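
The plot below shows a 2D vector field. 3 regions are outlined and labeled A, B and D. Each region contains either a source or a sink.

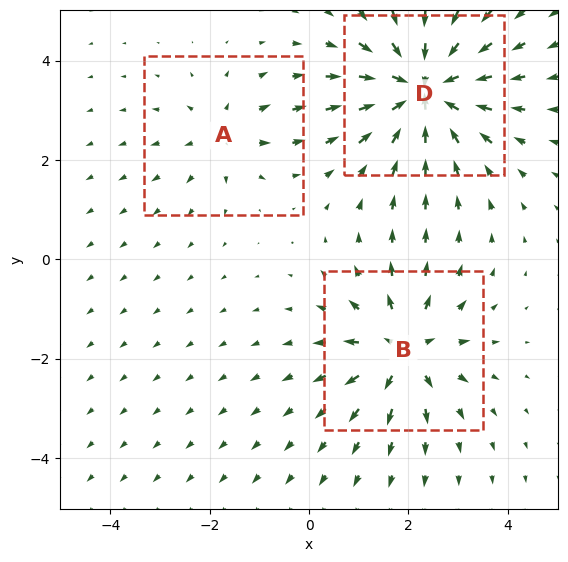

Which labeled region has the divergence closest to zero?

A

Divergence at each region's feature centre — A: about +2, B: about +4, D: about -6. Region A is closest to zero.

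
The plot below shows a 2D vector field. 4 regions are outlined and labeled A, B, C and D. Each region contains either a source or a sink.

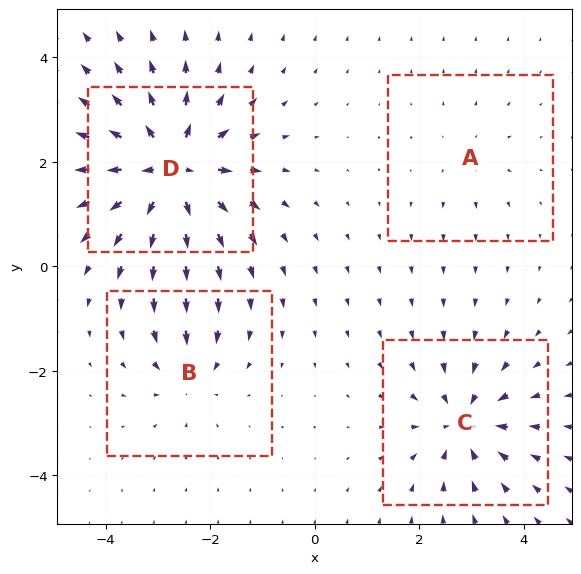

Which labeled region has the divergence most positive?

Divergence at each region's feature centre — A: about +2, B: about -4, C: about -6, D: about +9. Region D is most positive.

D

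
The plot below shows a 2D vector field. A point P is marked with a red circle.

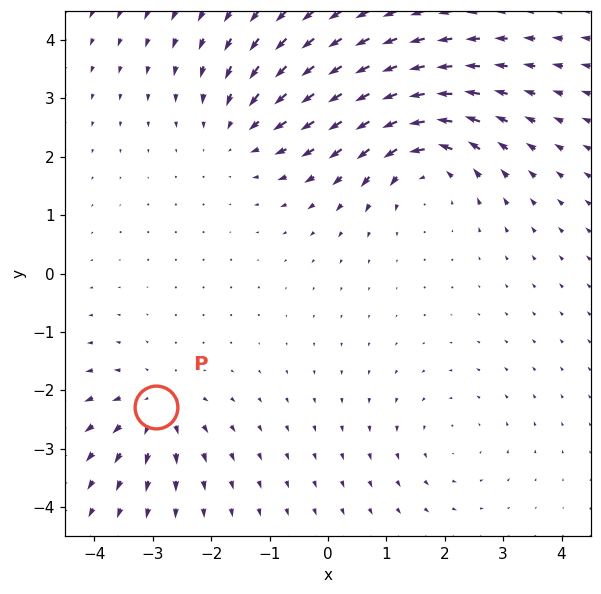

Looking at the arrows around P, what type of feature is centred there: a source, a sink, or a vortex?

source

At P (-2.9, -2.3) the arrows spread outward. Divergence about +4, curl ≈0 — positive divergence with near-zero curl is a source.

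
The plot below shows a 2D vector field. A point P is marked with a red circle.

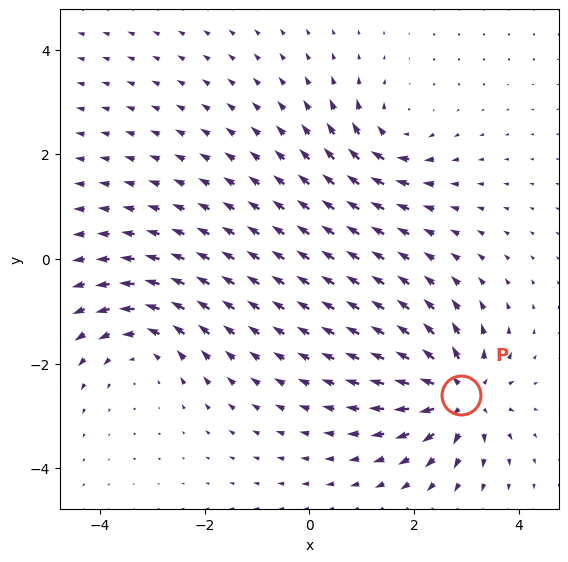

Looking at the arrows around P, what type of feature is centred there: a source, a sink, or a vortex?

At P (2.9, -2.6) the arrows spread outward. Divergence about +7, curl ≈0 — positive divergence with near-zero curl is a source.

source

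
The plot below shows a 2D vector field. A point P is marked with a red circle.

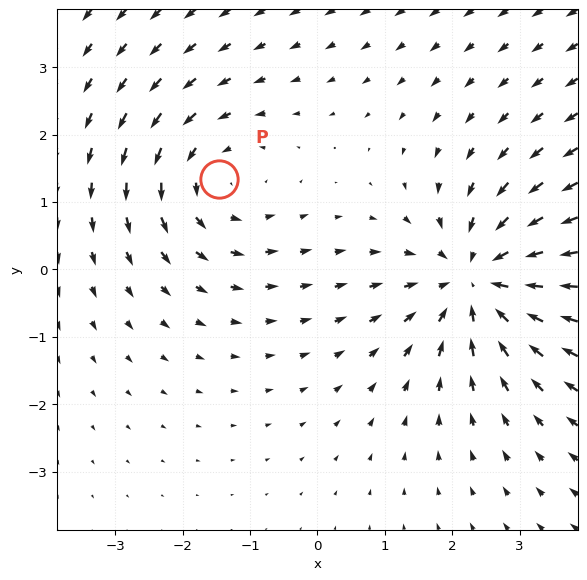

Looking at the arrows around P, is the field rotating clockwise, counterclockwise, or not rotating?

Near P at (-1.5, 1.3) the arrows circulate counterclockwise. The curl (z-component) there is about +3; positive curl means counterclockwise rotation.

counterclockwise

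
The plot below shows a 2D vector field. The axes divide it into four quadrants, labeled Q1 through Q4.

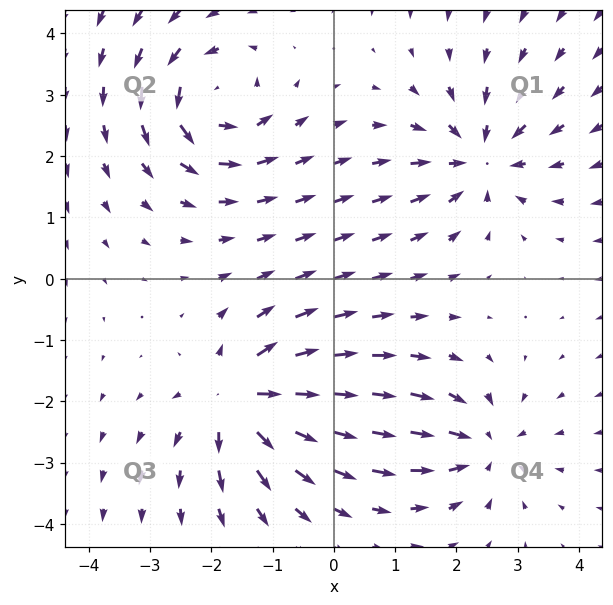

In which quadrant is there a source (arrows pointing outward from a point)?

The source sits at approximately (-1.5, -2.0), which lies in quadrant Q3. The divergence there is about +7, positive as expected for a source.

Q3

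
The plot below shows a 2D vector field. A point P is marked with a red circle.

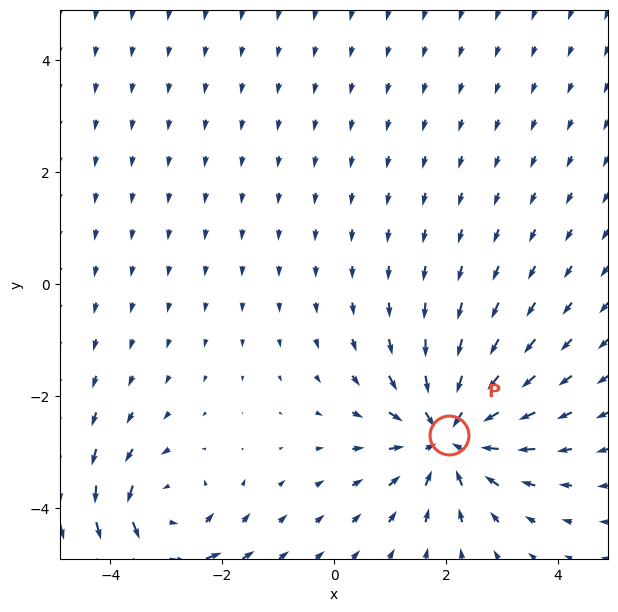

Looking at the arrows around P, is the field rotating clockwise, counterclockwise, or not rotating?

not rotating

Near P at (2.1, -2.7) the arrows show no circulation. The curl there is ≈0.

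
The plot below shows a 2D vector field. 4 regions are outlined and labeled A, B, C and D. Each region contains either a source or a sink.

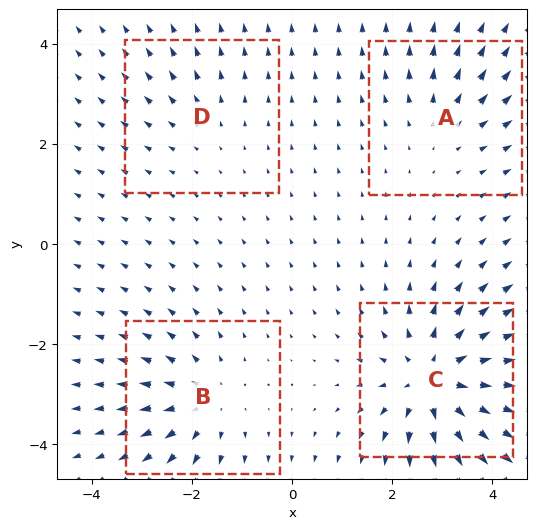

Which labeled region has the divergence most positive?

Divergence at each region's feature centre — A: about +3, B: about +4, C: about +7, D: about +2. Region C is most positive.

C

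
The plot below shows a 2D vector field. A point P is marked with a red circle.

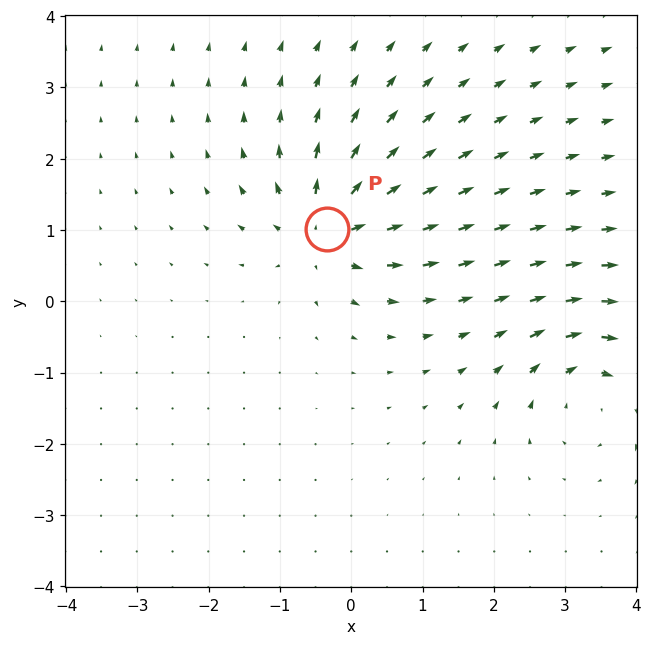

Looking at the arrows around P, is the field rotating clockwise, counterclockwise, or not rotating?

Near P at (-0.3, 1.0) the arrows show no circulation. The curl there is ≈0.

not rotating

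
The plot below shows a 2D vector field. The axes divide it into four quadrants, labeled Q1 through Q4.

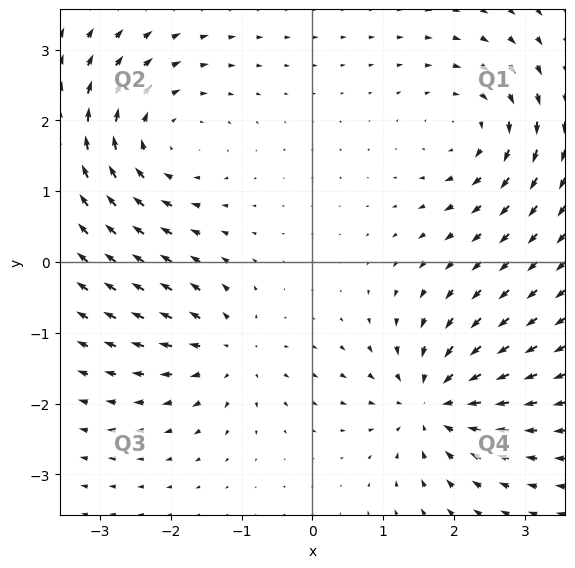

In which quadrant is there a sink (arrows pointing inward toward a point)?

Q4

The sink sits at approximately (1.7, -2.0), which lies in quadrant Q4. The divergence there is about -5, negative as expected for a sink.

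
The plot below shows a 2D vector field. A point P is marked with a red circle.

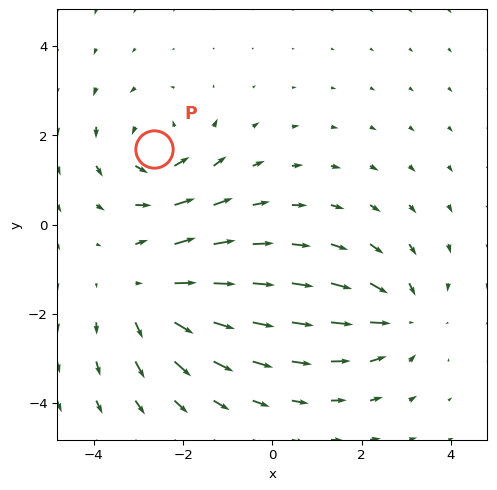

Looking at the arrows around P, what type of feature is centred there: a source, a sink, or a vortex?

At P (-2.6, 1.7) the arrows circulate counterclockwise. Divergence ≈0, curl about +4 — near-zero divergence with nonzero curl is a vortex.

vortex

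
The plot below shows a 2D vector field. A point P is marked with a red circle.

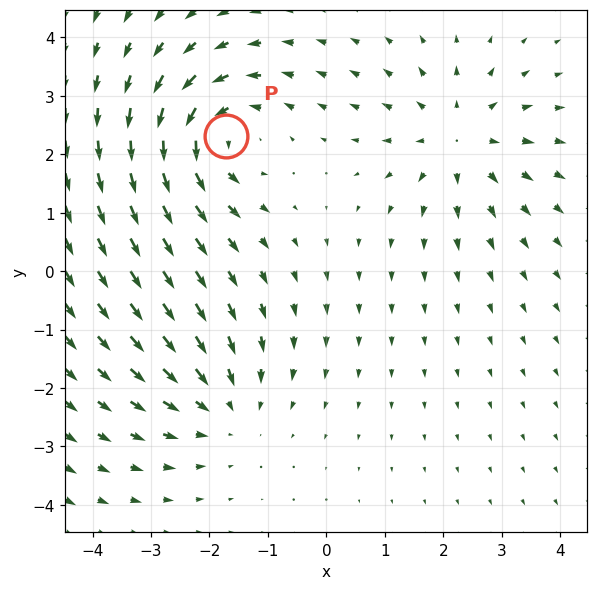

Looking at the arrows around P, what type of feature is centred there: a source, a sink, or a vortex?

vortex

At P (-1.7, 2.3) the arrows circulate counterclockwise. Divergence ≈0, curl about +4 — near-zero divergence with nonzero curl is a vortex.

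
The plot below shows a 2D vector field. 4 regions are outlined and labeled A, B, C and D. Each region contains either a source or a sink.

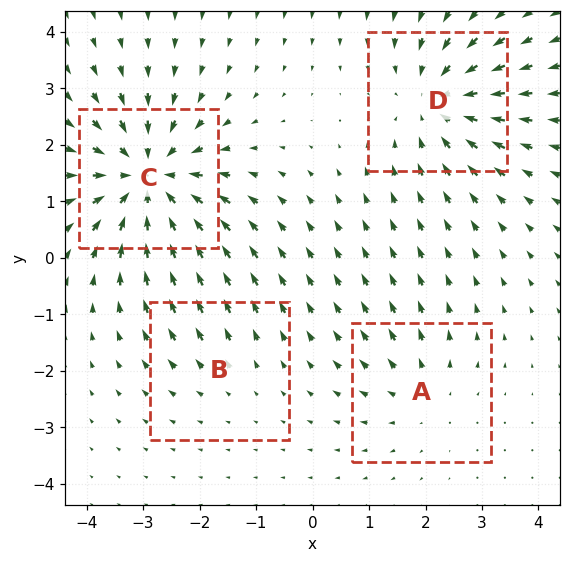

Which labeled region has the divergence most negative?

C

Divergence at each region's feature centre — A: about +3, B: about +2, C: about -7, D: about -5. Region C is most negative.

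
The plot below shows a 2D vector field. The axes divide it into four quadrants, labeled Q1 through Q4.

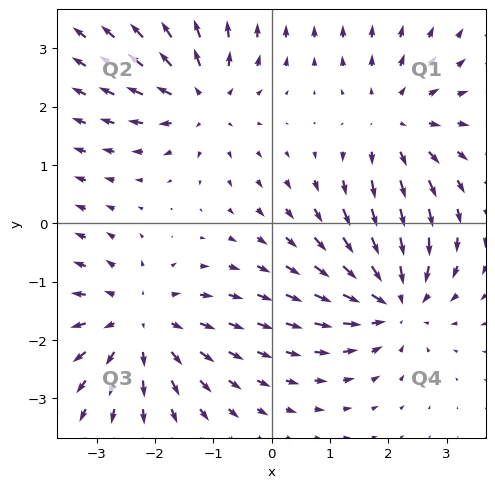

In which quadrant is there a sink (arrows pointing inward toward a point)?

The sink sits at approximately (2.1, -1.3), which lies in quadrant Q4. The divergence there is about -5, negative as expected for a sink.

Q4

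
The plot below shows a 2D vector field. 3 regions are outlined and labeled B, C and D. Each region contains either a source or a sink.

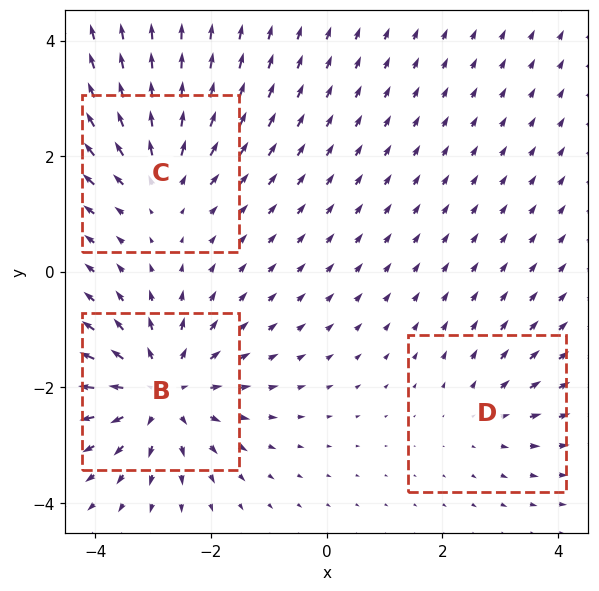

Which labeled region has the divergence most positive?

B

Divergence at each region's feature centre — B: about +5, C: about +3, D: about +2. Region B is most positive.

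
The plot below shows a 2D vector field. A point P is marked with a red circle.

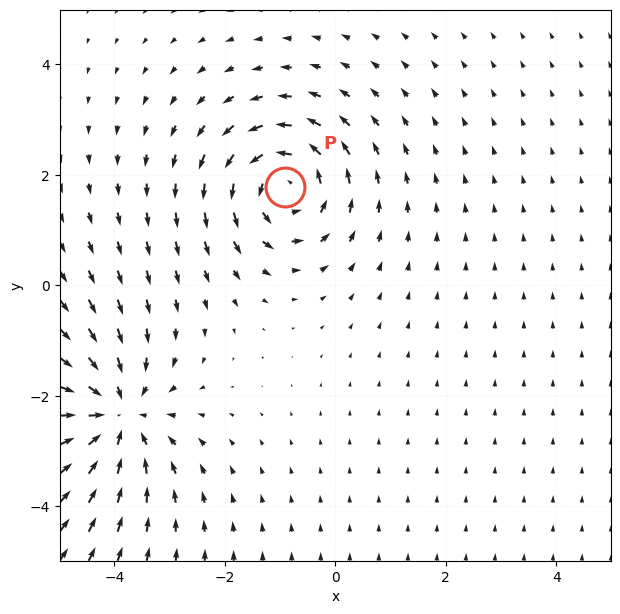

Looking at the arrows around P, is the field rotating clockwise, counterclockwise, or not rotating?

Near P at (-0.9, 1.8) the arrows circulate counterclockwise. The curl (z-component) there is about +4; positive curl means counterclockwise rotation.

counterclockwise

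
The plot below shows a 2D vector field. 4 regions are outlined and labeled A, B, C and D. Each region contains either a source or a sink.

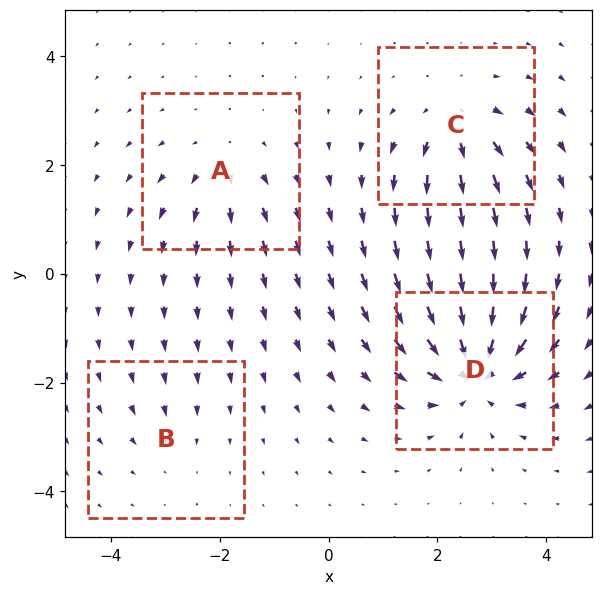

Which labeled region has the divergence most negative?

Divergence at each region's feature centre — A: about +4, B: about -2, C: about +5, D: about -8. Region D is most negative.

D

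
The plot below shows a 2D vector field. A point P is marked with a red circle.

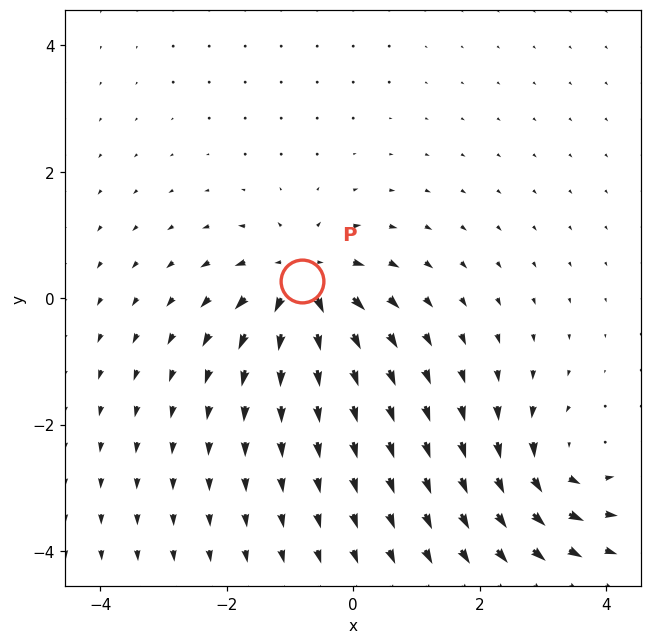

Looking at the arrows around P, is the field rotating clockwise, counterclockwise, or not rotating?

Near P at (-0.8, 0.3) the arrows show no circulation. The curl there is ≈0.

not rotating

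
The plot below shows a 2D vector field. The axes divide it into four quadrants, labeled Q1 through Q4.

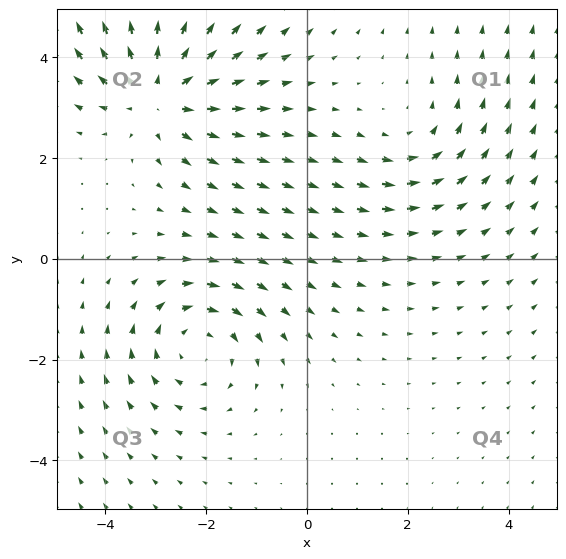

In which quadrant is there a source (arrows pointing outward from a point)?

Q2

The source sits at approximately (-2.9, 3.3), which lies in quadrant Q2. The divergence there is about +4, positive as expected for a source.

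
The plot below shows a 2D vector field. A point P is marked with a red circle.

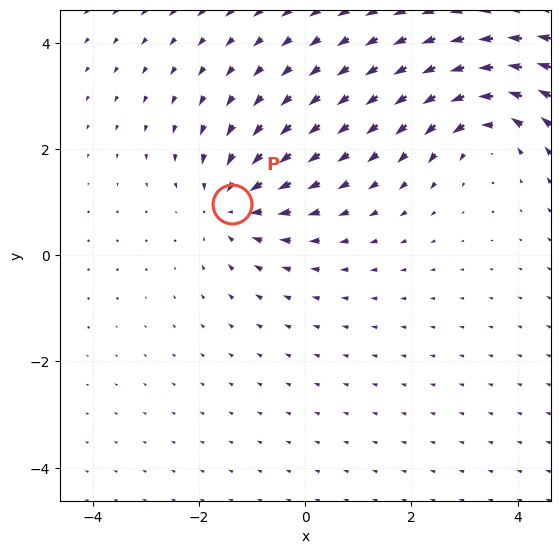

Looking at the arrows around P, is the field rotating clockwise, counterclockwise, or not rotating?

Near P at (-1.4, 1.0) the arrows show no circulation. The curl there is ≈0.

not rotating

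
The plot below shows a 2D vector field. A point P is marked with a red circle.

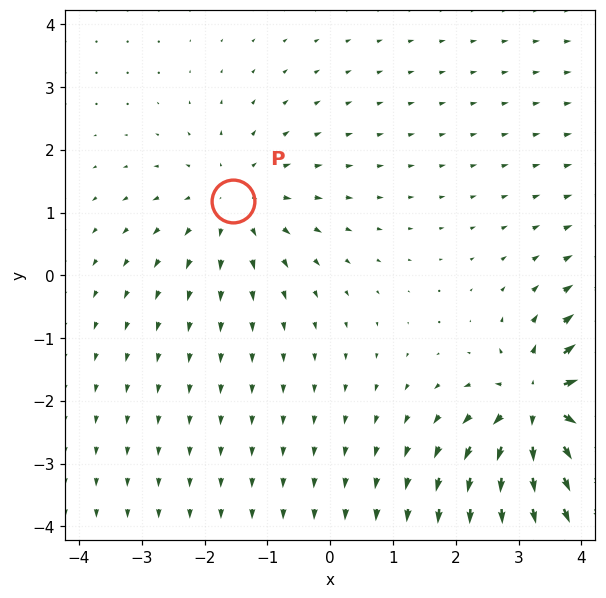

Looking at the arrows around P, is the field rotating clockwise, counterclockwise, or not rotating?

not rotating

Near P at (-1.5, 1.2) the arrows show no circulation. The curl there is ≈0.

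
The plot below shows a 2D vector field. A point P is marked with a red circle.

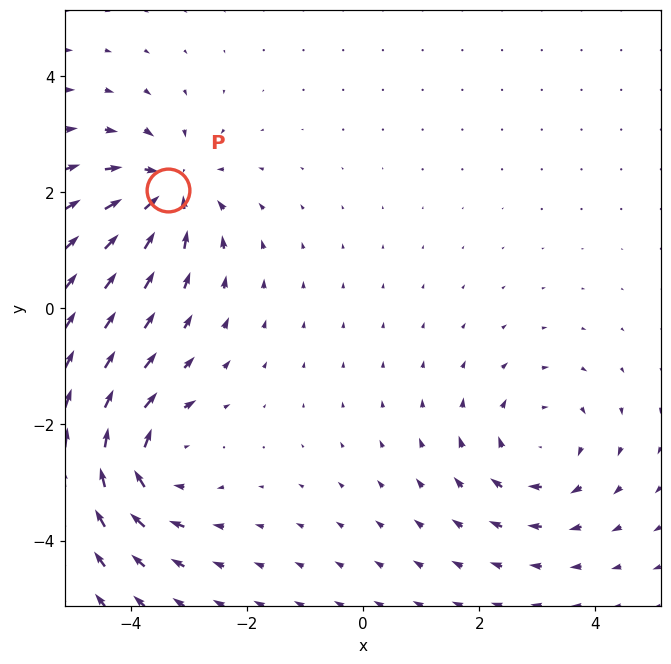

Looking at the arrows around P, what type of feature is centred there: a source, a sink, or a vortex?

sink

At P (-3.4, 2.0) the arrows converge inward. Divergence about -6, curl ≈0 — negative divergence with near-zero curl is a sink.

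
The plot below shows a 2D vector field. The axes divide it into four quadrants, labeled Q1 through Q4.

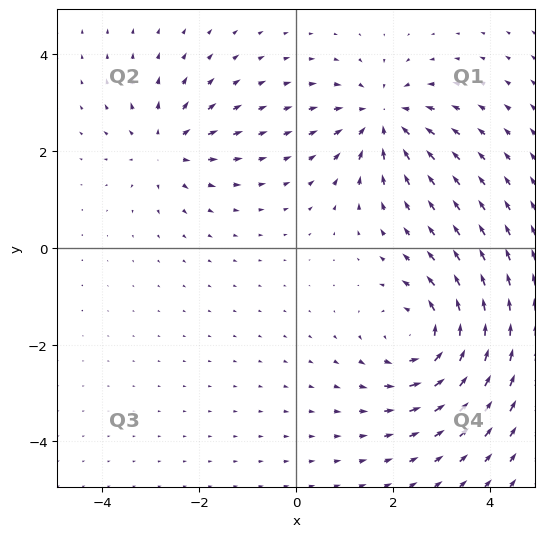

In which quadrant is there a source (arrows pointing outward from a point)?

Q2

The source sits at approximately (-2.7, 2.1), which lies in quadrant Q2. The divergence there is about +4, positive as expected for a source.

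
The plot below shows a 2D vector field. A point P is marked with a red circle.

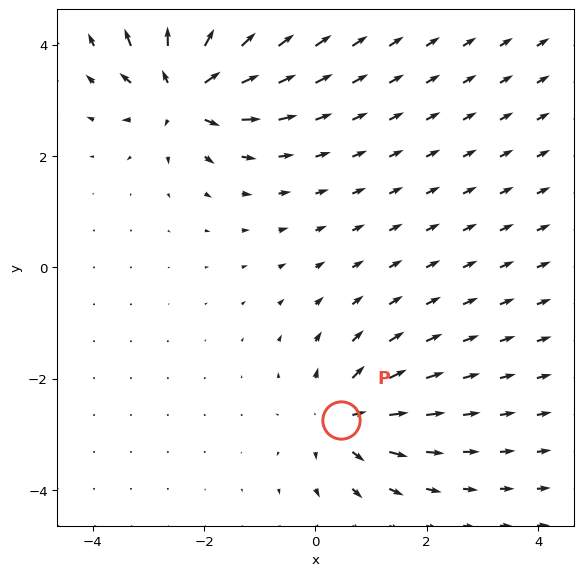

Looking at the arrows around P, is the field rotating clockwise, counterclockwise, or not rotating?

Near P at (0.5, -2.7) the arrows show no circulation. The curl there is ≈0.

not rotating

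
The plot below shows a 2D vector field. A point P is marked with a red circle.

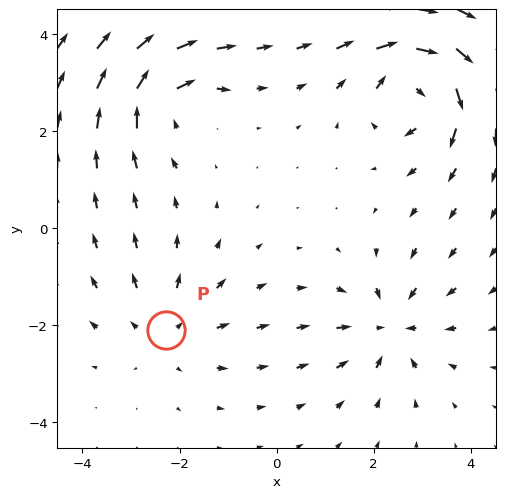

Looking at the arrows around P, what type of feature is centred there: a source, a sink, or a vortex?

At P (-2.3, -2.1) the arrows spread outward. Divergence about +2, curl ≈0 — positive divergence with near-zero curl is a source.

source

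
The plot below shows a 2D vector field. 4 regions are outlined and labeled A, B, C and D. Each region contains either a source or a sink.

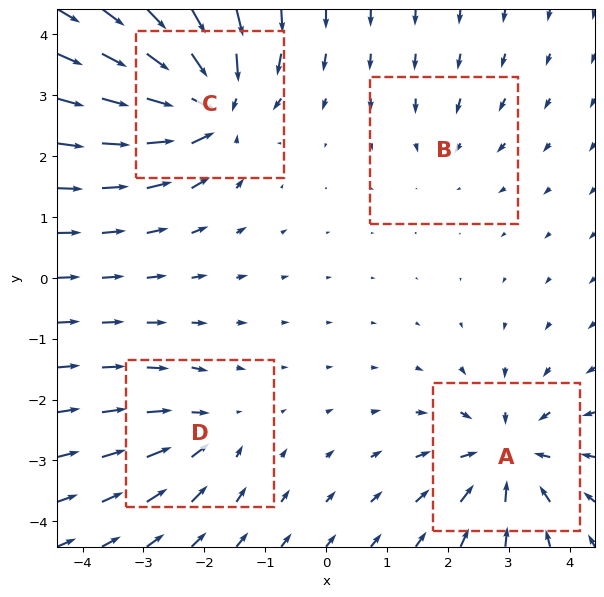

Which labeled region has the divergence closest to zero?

B

Divergence at each region's feature centre — A: about -6, B: about -2, C: about -8, D: about -4. Region B is closest to zero.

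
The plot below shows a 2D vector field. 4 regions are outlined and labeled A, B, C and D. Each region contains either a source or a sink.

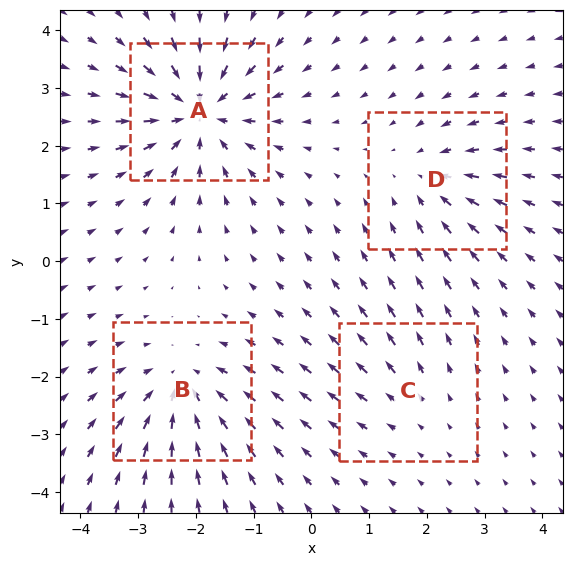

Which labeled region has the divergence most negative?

Divergence at each region's feature centre — A: about -7, B: about -5, C: about +2, D: about -4. Region A is most negative.

A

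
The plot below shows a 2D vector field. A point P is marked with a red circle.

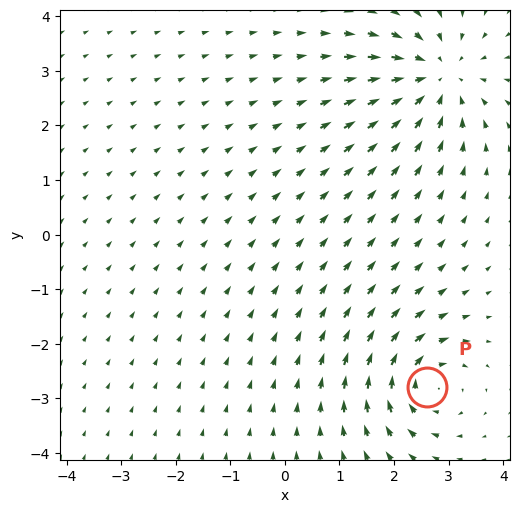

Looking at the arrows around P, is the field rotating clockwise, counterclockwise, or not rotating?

Near P at (2.6, -2.8) the arrows circulate clockwise. The curl (z-component) there is about -5; negative curl means clockwise rotation.

clockwise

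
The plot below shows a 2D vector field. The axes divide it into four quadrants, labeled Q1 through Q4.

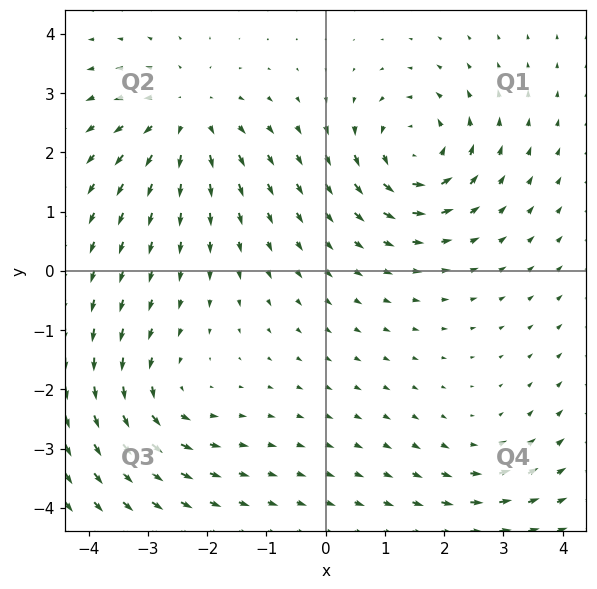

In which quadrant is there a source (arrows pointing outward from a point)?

Q2

The source sits at approximately (-2.4, 2.6), which lies in quadrant Q2. The divergence there is about +5, positive as expected for a source.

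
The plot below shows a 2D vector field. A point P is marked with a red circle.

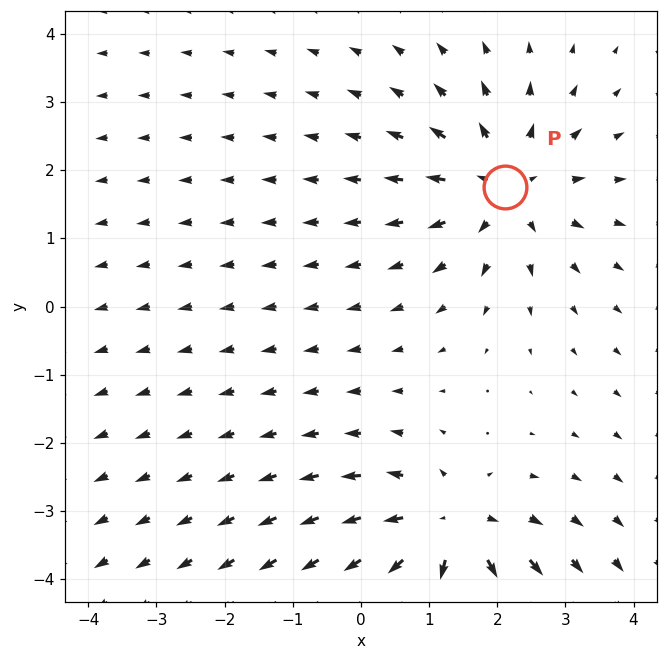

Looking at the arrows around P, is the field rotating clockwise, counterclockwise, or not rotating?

not rotating

Near P at (2.1, 1.8) the arrows show no circulation. The curl there is ≈0.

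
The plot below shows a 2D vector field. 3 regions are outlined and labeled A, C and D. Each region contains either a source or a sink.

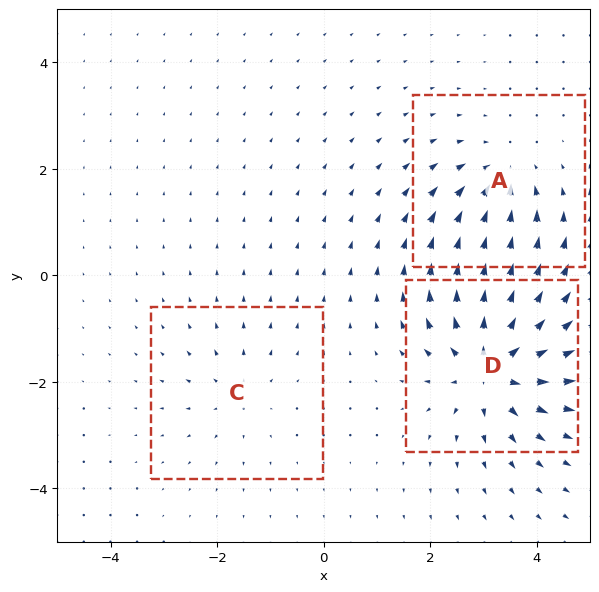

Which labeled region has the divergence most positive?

D

Divergence at each region's feature centre — A: about -3, C: about +2, D: about +6. Region D is most positive.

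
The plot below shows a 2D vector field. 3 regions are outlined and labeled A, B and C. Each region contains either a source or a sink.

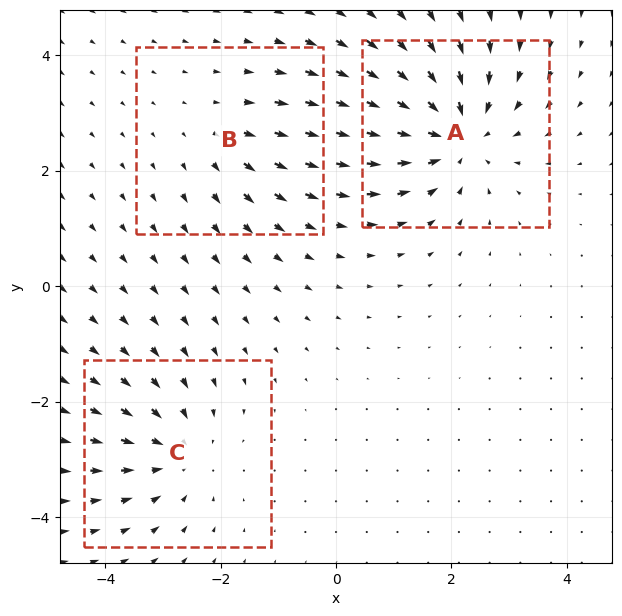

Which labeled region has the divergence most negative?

A

Divergence at each region's feature centre — A: about -4, B: about +2, C: about -3. Region A is most negative.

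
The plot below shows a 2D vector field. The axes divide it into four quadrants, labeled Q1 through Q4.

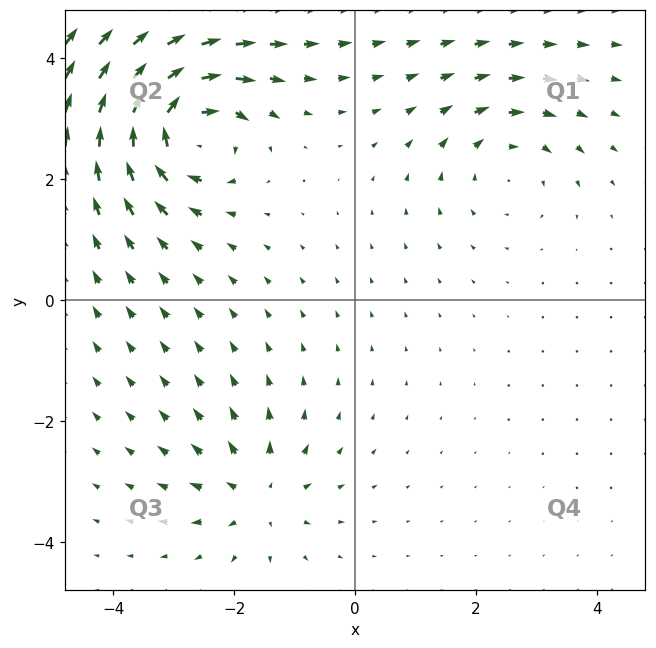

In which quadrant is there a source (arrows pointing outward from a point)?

The source sits at approximately (-1.6, -3.2), which lies in quadrant Q3. The divergence there is about +3, positive as expected for a source.

Q3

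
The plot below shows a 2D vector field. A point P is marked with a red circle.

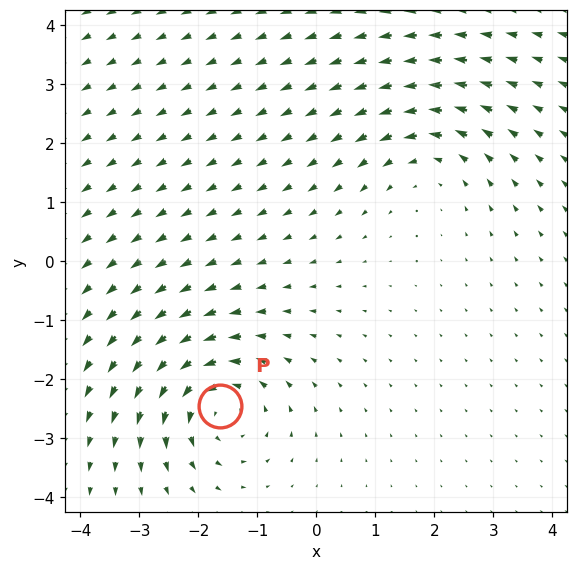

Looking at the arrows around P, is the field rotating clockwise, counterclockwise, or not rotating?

counterclockwise

Near P at (-1.6, -2.5) the arrows circulate counterclockwise. The curl (z-component) there is about +5; positive curl means counterclockwise rotation.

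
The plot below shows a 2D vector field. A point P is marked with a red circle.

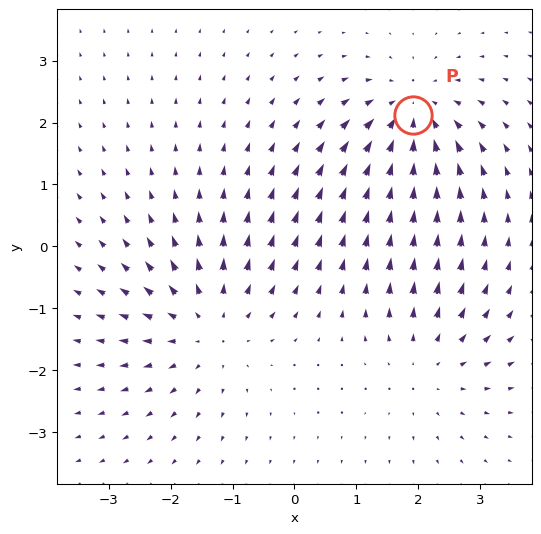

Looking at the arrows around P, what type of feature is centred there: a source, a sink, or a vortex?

sink

At P (1.9, 2.1) the arrows converge inward. Divergence about -5, curl ≈0 — negative divergence with near-zero curl is a sink.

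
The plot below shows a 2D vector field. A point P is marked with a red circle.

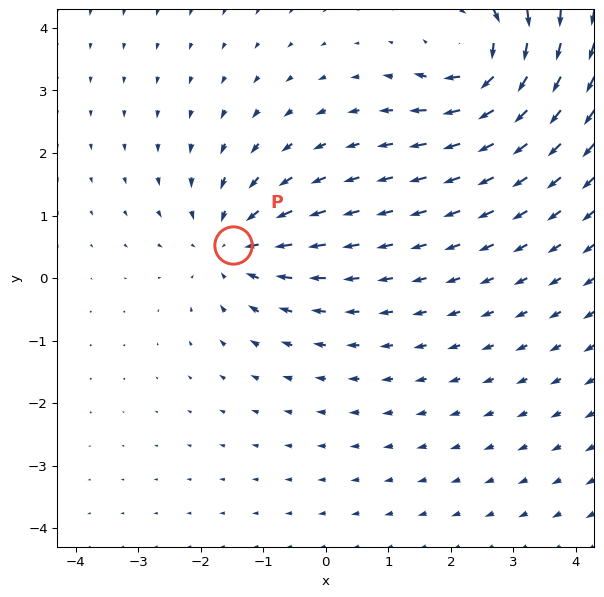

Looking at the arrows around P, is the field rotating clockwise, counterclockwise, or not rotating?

not rotating

Near P at (-1.5, 0.5) the arrows show no circulation. The curl there is ≈0.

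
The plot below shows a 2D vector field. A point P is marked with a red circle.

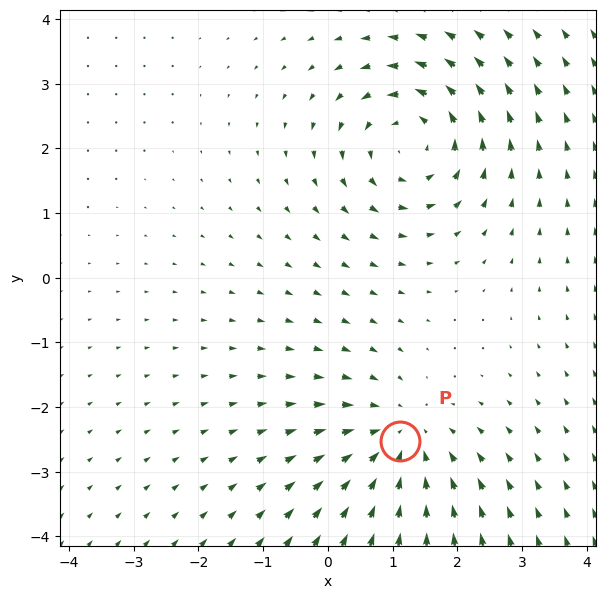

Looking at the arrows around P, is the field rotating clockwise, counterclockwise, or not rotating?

Near P at (1.1, -2.5) the arrows show no circulation. The curl there is ≈0.

not rotating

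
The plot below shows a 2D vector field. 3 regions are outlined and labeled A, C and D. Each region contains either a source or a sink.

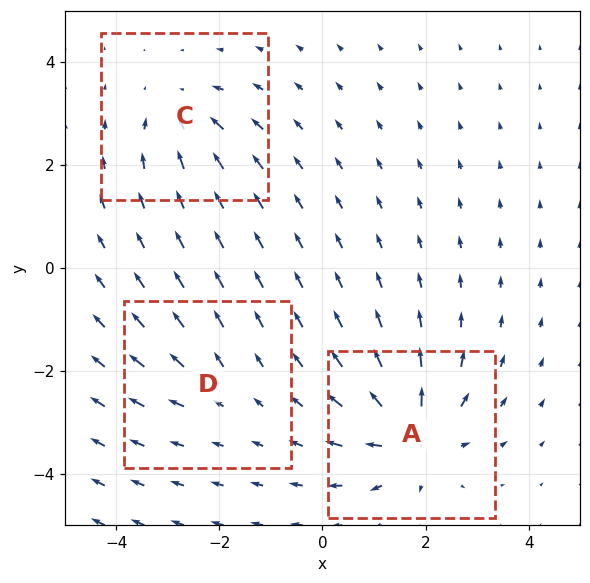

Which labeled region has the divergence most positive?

A

Divergence at each region's feature centre — A: about +6, C: about -4, D: about +2. Region A is most positive.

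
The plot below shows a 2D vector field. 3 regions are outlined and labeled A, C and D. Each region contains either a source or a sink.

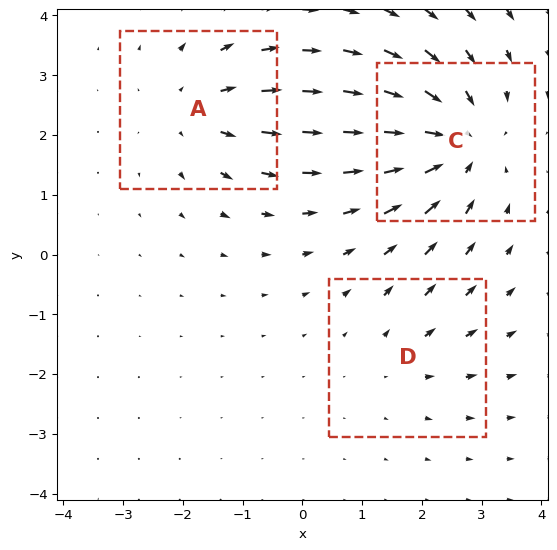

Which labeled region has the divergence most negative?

Divergence at each region's feature centre — A: about +3, C: about -5, D: about +2. Region C is most negative.

C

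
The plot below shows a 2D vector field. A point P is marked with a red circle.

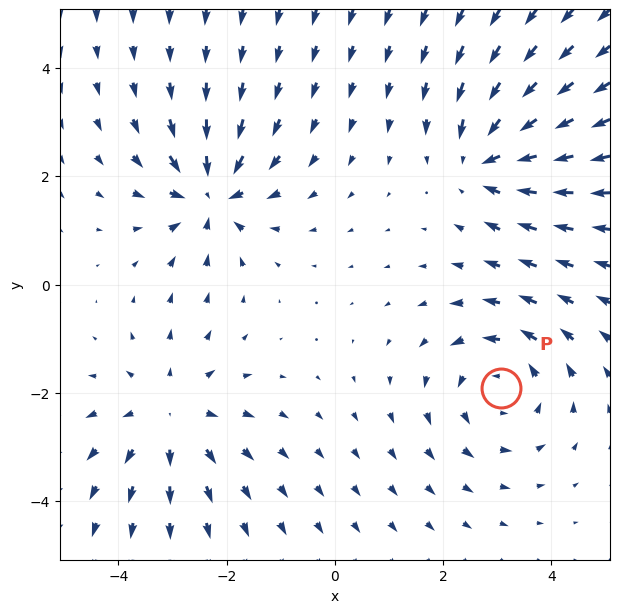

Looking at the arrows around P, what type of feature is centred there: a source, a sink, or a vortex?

At P (3.1, -1.9) the arrows circulate counterclockwise. Divergence ≈0, curl about +4 — near-zero divergence with nonzero curl is a vortex.

vortex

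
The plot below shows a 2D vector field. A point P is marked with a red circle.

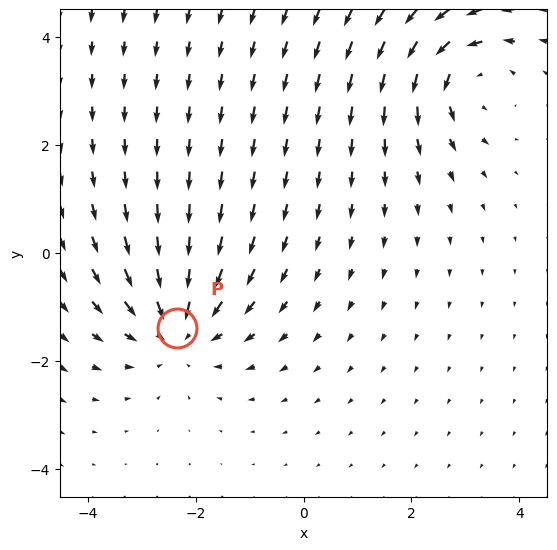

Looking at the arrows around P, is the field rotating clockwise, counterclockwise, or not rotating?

Near P at (-2.3, -1.4) the arrows show no circulation. The curl there is ≈0.

not rotating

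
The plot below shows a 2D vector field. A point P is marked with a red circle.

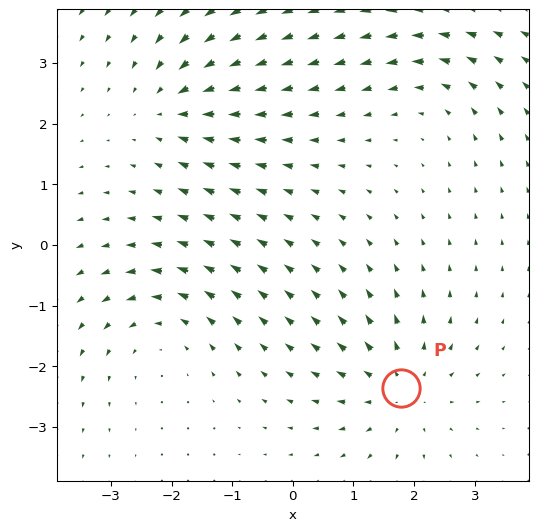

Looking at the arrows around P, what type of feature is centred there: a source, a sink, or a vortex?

source

At P (1.8, -2.4) the arrows spread outward. Divergence about +4, curl ≈0 — positive divergence with near-zero curl is a source.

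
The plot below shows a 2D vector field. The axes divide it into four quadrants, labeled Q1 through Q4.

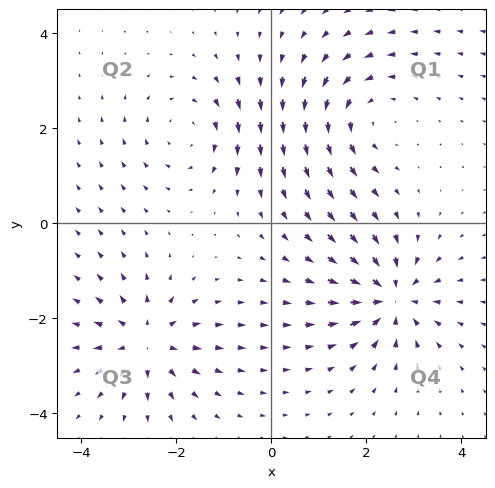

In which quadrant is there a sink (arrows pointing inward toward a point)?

Q4

The sink sits at approximately (2.5, -1.6), which lies in quadrant Q4. The divergence there is about -5, negative as expected for a sink.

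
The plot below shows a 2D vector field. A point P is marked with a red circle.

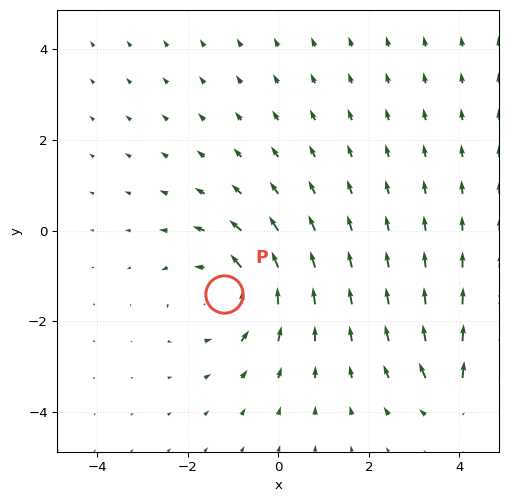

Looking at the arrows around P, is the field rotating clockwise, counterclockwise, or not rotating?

Near P at (-1.2, -1.4) the arrows circulate counterclockwise. The curl (z-component) there is about +4; positive curl means counterclockwise rotation.

counterclockwise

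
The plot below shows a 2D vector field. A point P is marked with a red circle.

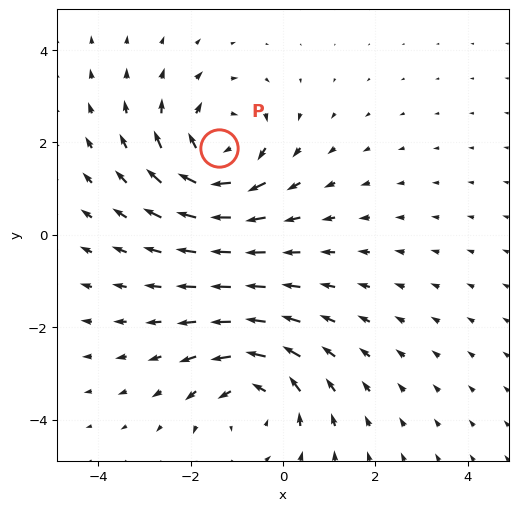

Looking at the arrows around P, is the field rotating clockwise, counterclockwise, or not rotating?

Near P at (-1.4, 1.9) the arrows circulate clockwise. The curl (z-component) there is about -3; negative curl means clockwise rotation.

clockwise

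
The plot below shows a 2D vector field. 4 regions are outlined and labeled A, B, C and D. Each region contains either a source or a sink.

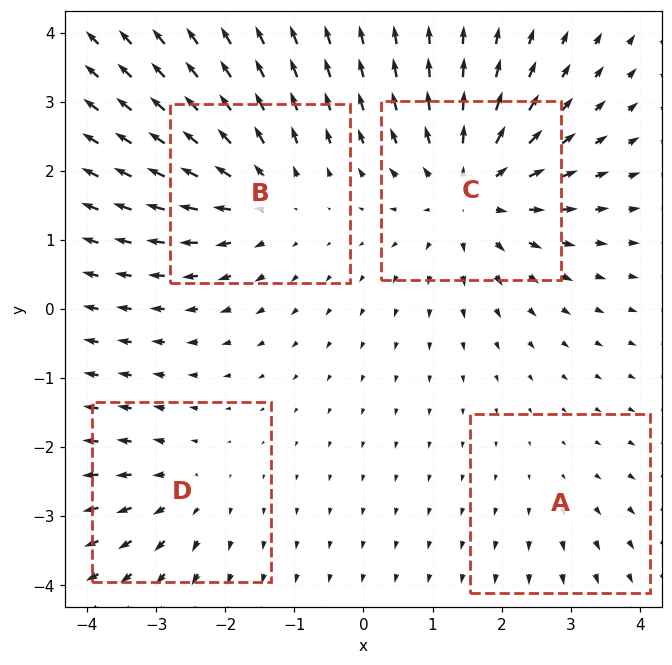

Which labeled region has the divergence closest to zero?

A

Divergence at each region's feature centre — A: about +2, B: about +5, C: about +6, D: about +3. Region A is closest to zero.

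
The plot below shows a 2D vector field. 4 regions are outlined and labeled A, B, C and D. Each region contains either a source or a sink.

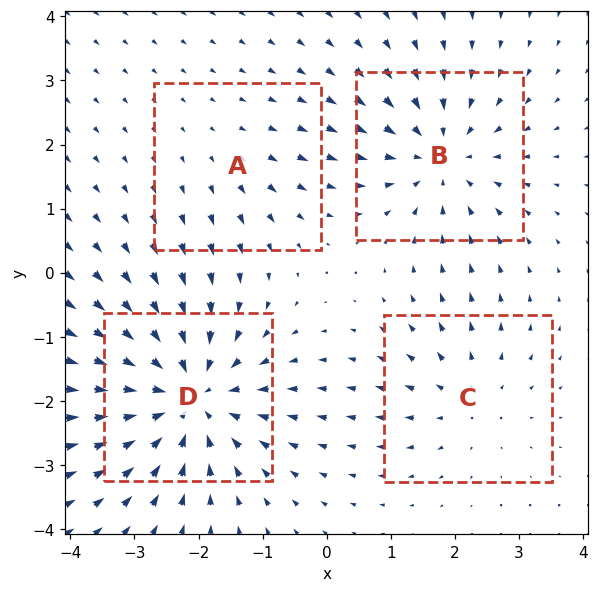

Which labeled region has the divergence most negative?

Divergence at each region's feature centre — A: about +2, B: about -5, C: about +3, D: about -6. Region D is most negative.

D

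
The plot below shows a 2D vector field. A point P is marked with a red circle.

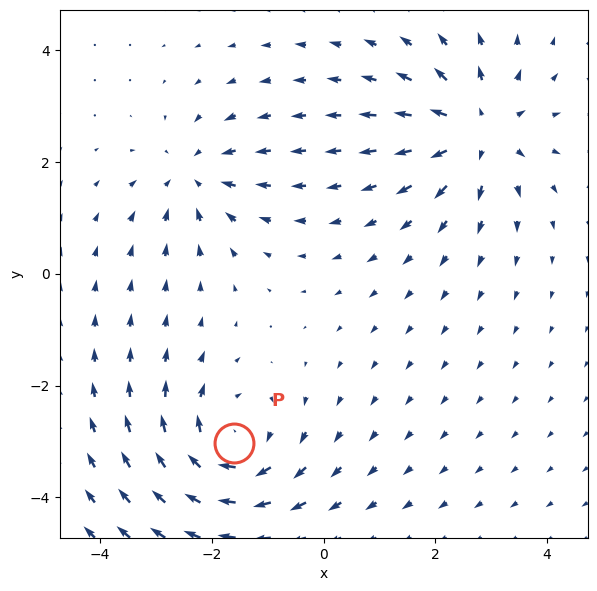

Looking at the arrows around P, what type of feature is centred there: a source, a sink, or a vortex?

vortex

At P (-1.6, -3.0) the arrows circulate clockwise. Divergence ≈0, curl about -4 — near-zero divergence with nonzero curl is a vortex.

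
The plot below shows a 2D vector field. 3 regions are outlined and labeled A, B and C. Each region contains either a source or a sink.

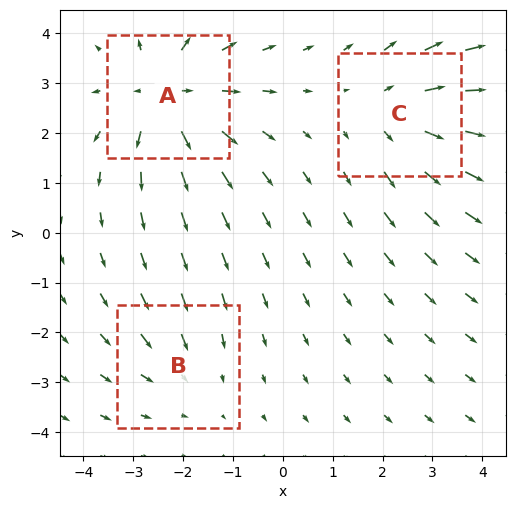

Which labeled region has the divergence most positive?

A

Divergence at each region's feature centre — A: about +4, B: about -2, C: about +3. Region A is most positive.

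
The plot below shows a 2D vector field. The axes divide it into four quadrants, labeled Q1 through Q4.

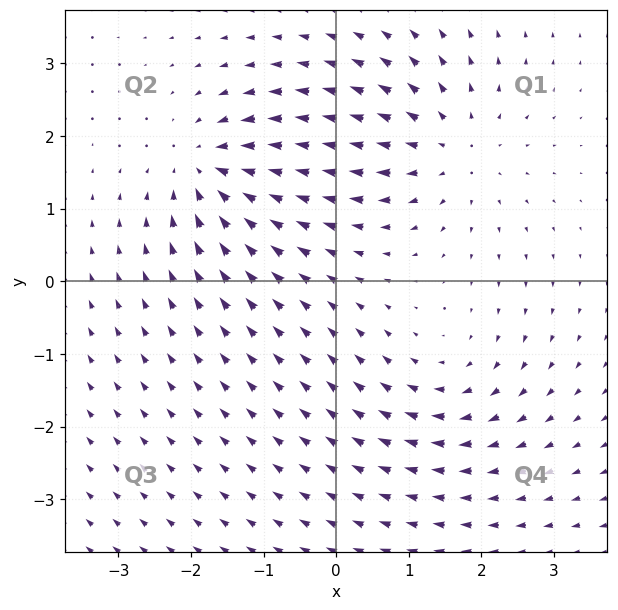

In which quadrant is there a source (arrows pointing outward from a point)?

The source sits at approximately (1.6, 1.8), which lies in quadrant Q1. The divergence there is about +4, positive as expected for a source.

Q1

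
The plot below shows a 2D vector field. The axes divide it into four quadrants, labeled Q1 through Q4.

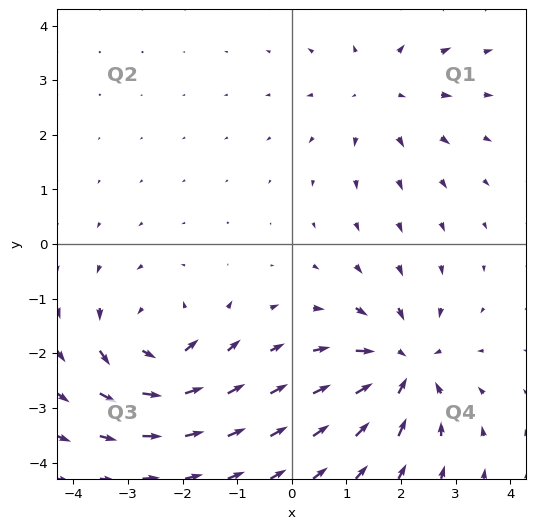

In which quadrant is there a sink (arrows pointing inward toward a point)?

Q4

The sink sits at approximately (2.0, -2.3), which lies in quadrant Q4. The divergence there is about -4, negative as expected for a sink.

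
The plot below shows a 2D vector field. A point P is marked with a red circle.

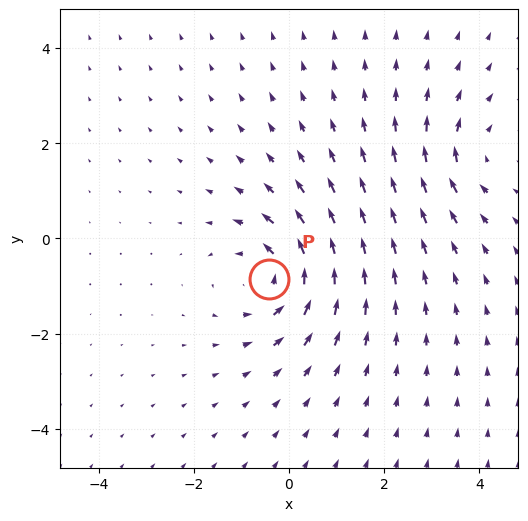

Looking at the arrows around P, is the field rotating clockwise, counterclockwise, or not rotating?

counterclockwise

Near P at (-0.4, -0.9) the arrows circulate counterclockwise. The curl (z-component) there is about +5; positive curl means counterclockwise rotation.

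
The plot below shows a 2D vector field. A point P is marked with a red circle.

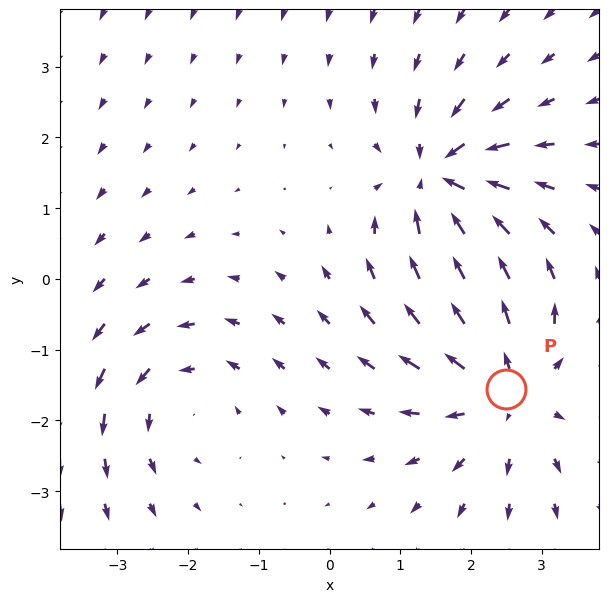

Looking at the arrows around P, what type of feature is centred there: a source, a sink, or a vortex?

source

At P (2.5, -1.6) the arrows spread outward. Divergence about +4, curl ≈0 — positive divergence with near-zero curl is a source.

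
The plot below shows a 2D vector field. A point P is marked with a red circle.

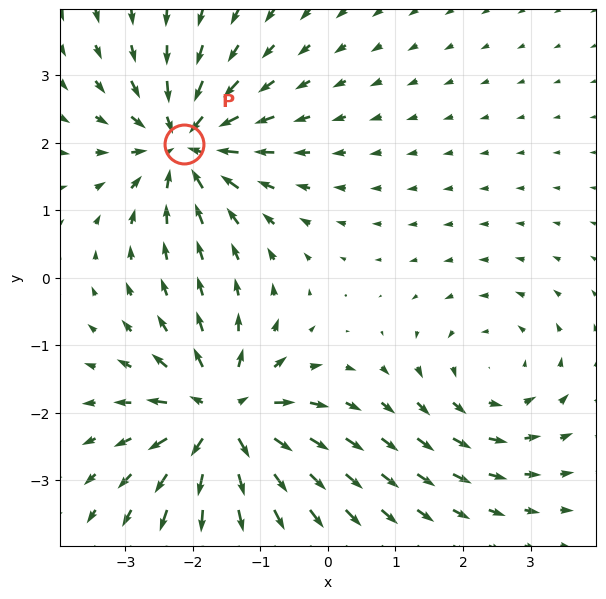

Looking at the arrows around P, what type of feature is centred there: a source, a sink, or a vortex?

At P (-2.1, 2.0) the arrows converge inward. Divergence about -6, curl ≈0 — negative divergence with near-zero curl is a sink.

sink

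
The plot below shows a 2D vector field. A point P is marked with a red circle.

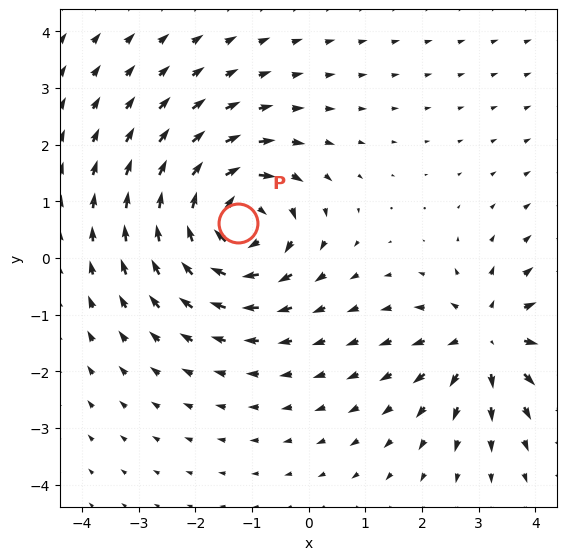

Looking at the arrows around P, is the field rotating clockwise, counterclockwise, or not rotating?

clockwise

Near P at (-1.3, 0.6) the arrows circulate clockwise. The curl (z-component) there is about -5; negative curl means clockwise rotation.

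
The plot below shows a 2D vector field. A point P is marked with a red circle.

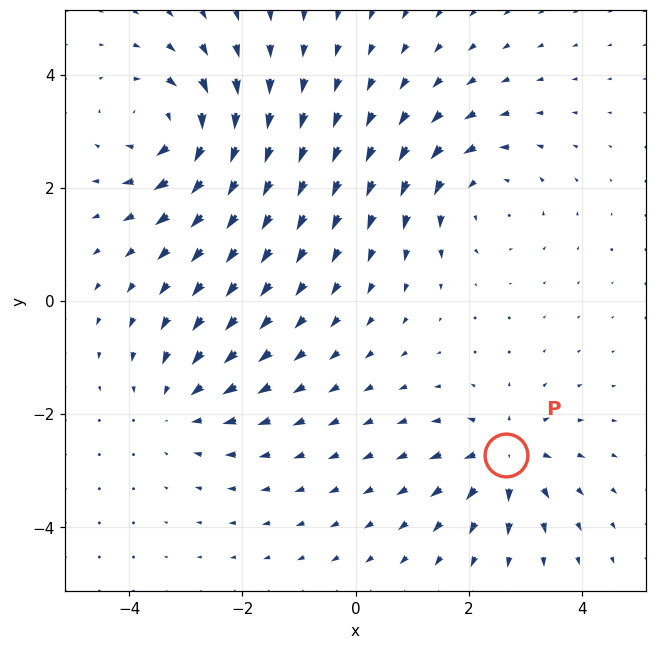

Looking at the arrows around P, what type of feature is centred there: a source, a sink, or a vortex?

source

At P (2.7, -2.7) the arrows spread outward. Divergence about +5, curl ≈0 — positive divergence with near-zero curl is a source.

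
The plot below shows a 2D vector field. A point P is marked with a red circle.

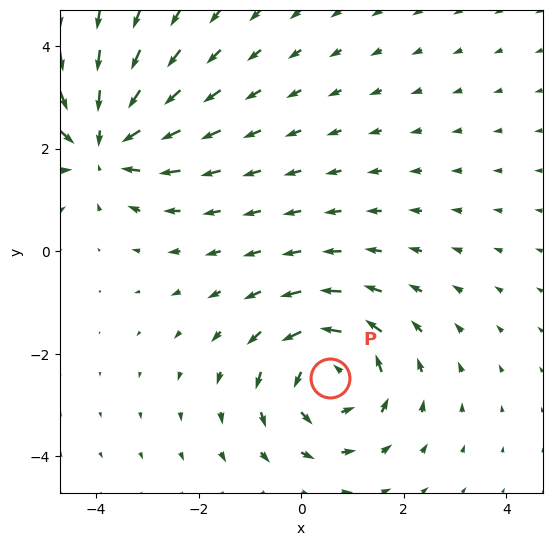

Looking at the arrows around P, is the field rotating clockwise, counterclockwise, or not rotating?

counterclockwise

Near P at (0.6, -2.5) the arrows circulate counterclockwise. The curl (z-component) there is about +3; positive curl means counterclockwise rotation.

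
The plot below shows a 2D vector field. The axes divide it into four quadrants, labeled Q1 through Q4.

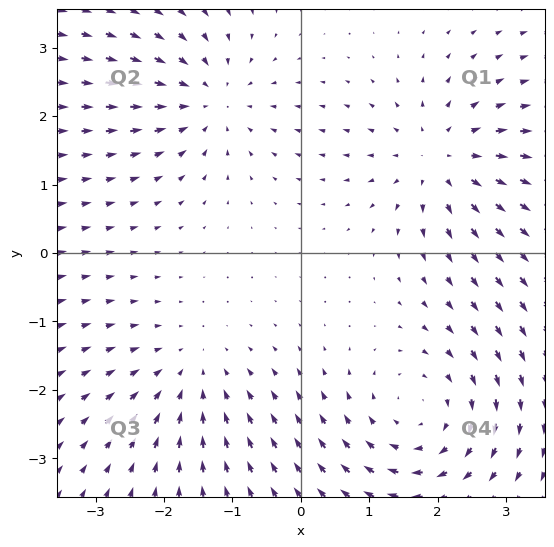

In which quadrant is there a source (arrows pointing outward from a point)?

The source sits at approximately (2.1, 1.4), which lies in quadrant Q1. The divergence there is about +4, positive as expected for a source.

Q1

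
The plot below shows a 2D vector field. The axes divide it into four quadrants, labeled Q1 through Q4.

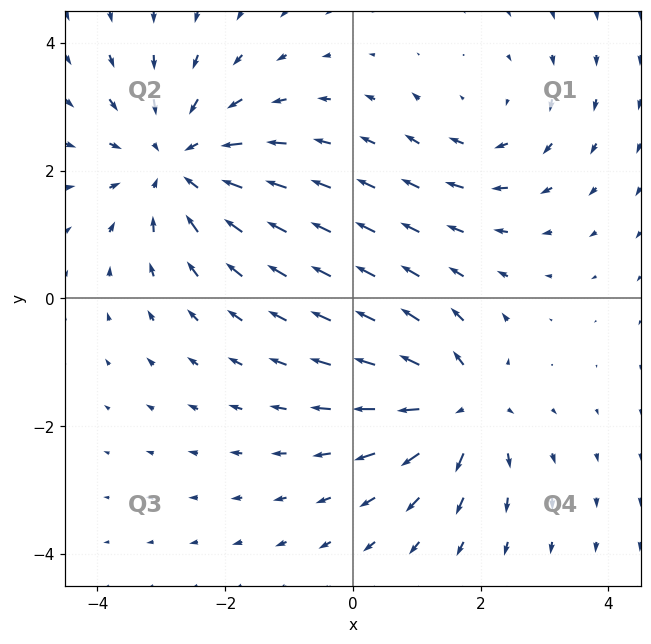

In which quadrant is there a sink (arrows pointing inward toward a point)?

Q2

The sink sits at approximately (-2.7, 2.1), which lies in quadrant Q2. The divergence there is about -4, negative as expected for a sink.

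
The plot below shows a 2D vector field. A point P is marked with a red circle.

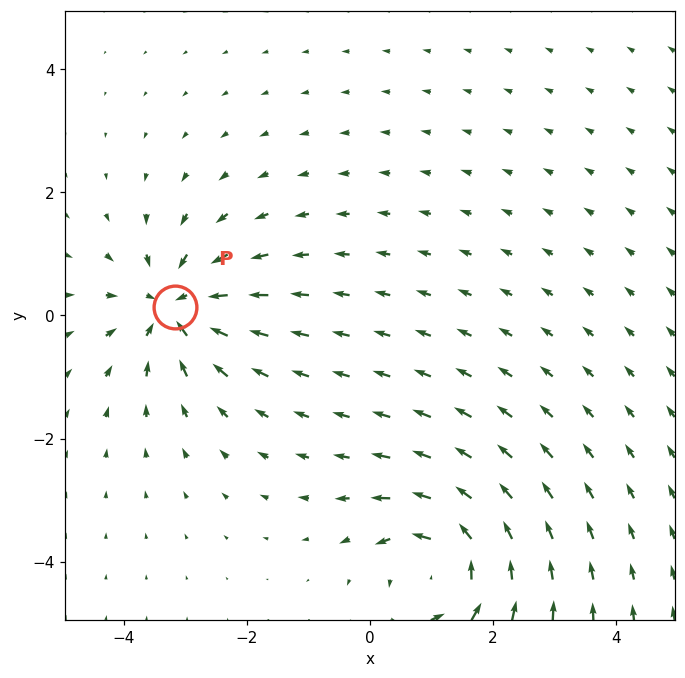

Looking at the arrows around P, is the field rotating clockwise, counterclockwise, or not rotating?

not rotating

Near P at (-3.2, 0.1) the arrows show no circulation. The curl there is ≈0.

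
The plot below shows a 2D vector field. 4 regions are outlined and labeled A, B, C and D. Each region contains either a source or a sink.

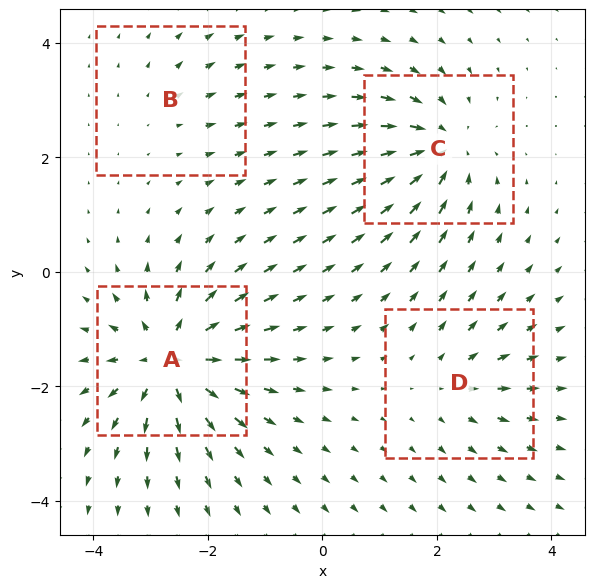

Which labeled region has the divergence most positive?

Divergence at each region's feature centre — A: about +8, B: about +2, C: about -6, D: about +3. Region A is most positive.

A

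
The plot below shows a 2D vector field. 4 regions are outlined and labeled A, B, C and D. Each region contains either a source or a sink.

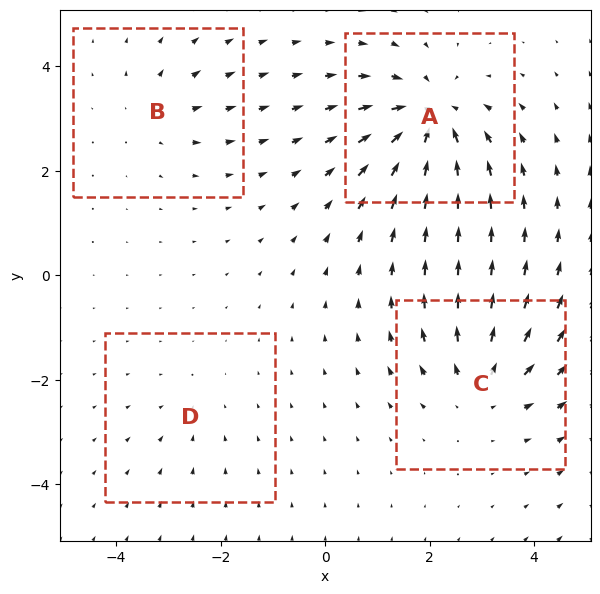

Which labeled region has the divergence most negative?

A

Divergence at each region's feature centre — A: about -7, B: about +3, C: about +5, D: about -2. Region A is most negative.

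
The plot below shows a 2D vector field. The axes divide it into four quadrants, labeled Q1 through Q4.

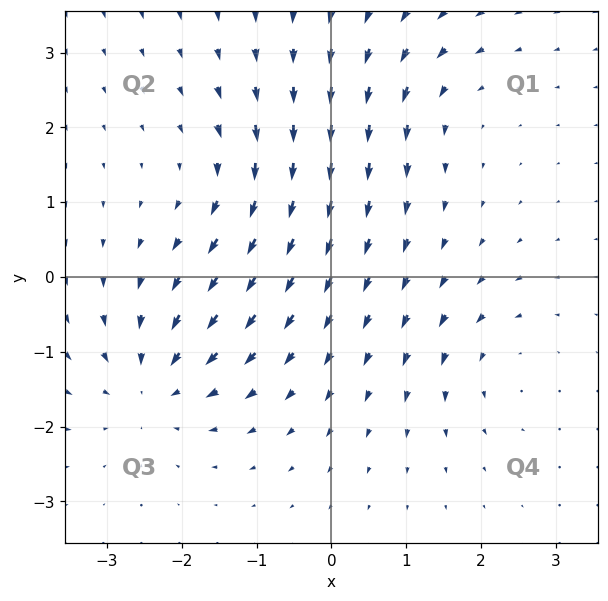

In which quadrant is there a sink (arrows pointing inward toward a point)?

Q3

The sink sits at approximately (-2.4, -1.4), which lies in quadrant Q3. The divergence there is about -6, negative as expected for a sink.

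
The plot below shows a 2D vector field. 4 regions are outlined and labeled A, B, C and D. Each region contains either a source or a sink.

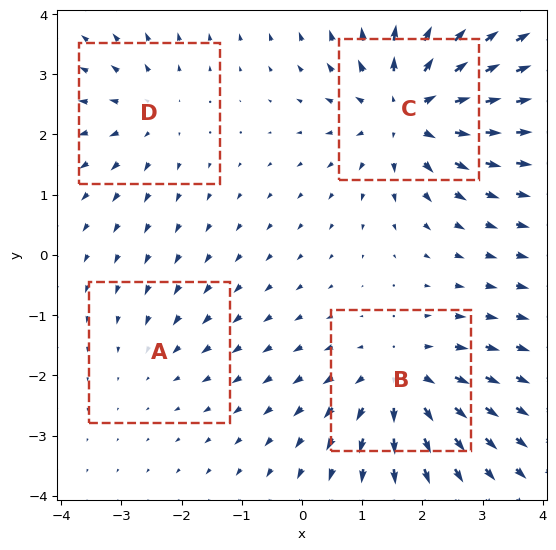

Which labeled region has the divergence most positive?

Divergence at each region's feature centre — A: about -2, B: about +5, C: about +7, D: about +3. Region C is most positive.

C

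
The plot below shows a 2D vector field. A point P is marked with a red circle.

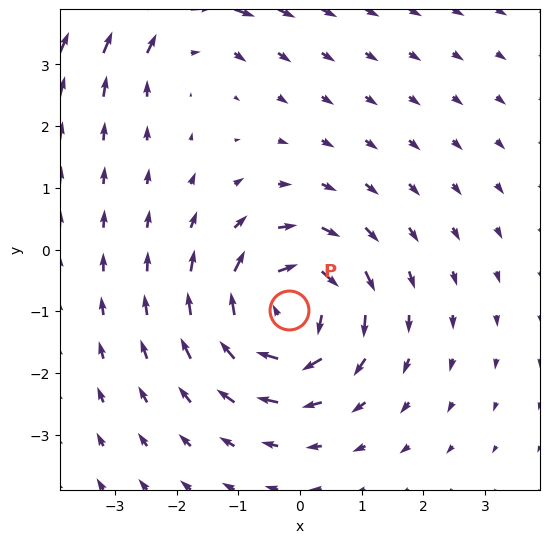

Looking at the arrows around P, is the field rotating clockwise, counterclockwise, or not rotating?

clockwise

Near P at (-0.2, -1.0) the arrows circulate clockwise. The curl (z-component) there is about -5; negative curl means clockwise rotation.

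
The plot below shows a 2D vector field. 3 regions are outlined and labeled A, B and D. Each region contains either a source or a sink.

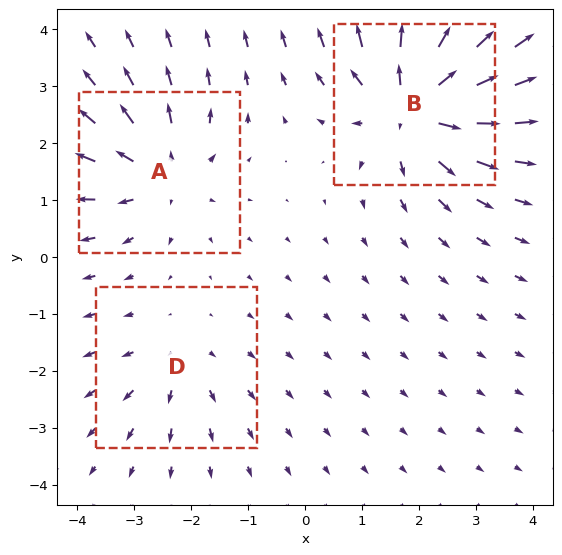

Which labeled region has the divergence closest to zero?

D

Divergence at each region's feature centre — A: about +4, B: about +6, D: about +2. Region D is closest to zero.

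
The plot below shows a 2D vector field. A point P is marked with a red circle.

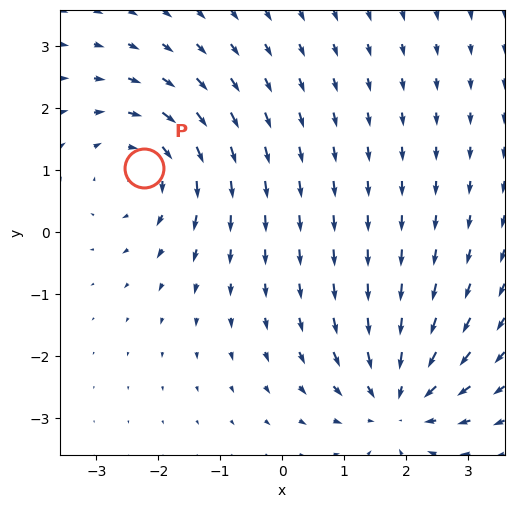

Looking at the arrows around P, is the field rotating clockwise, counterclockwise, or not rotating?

clockwise

Near P at (-2.2, 1.0) the arrows circulate clockwise. The curl (z-component) there is about -3; negative curl means clockwise rotation.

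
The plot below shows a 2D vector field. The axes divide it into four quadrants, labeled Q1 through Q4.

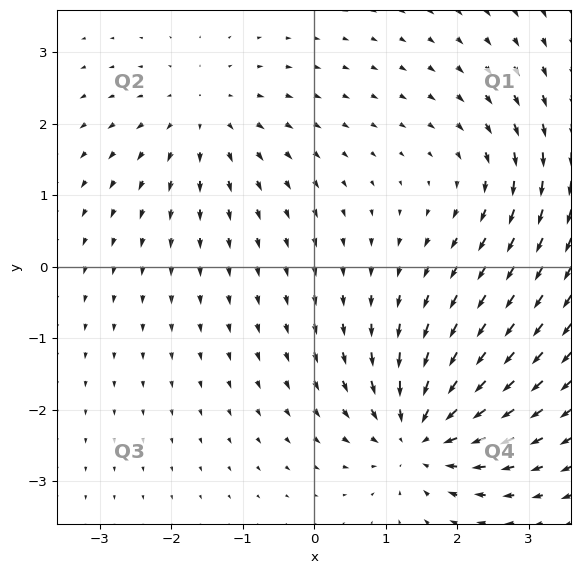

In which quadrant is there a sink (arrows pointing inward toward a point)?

The sink sits at approximately (1.5, -2.3), which lies in quadrant Q4. The divergence there is about -6, negative as expected for a sink.

Q4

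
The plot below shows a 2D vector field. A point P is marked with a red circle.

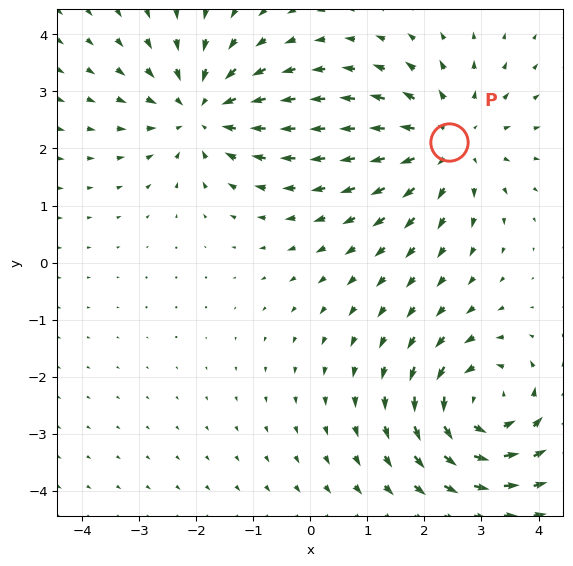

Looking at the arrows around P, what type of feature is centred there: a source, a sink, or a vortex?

At P (2.4, 2.1) the arrows spread outward. Divergence about +3, curl ≈0 — positive divergence with near-zero curl is a source.

source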